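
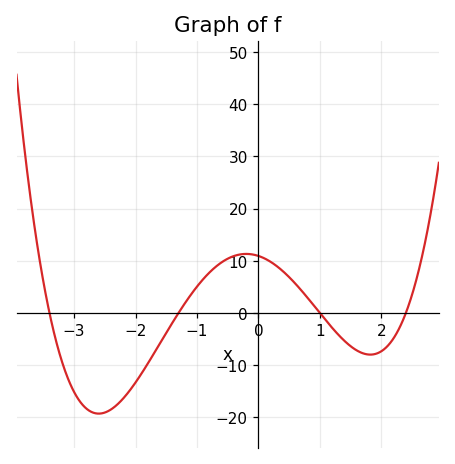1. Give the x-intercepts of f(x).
-3.4, -1.3, 1, 2.4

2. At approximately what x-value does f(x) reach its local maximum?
-0.2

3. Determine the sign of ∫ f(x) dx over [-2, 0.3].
positive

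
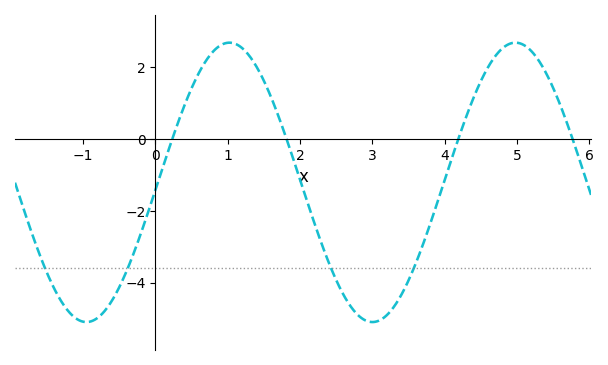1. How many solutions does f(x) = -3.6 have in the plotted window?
4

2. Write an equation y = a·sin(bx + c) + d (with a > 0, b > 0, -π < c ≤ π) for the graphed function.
y = 3.89sin(1.59x - 0.06) - 1.21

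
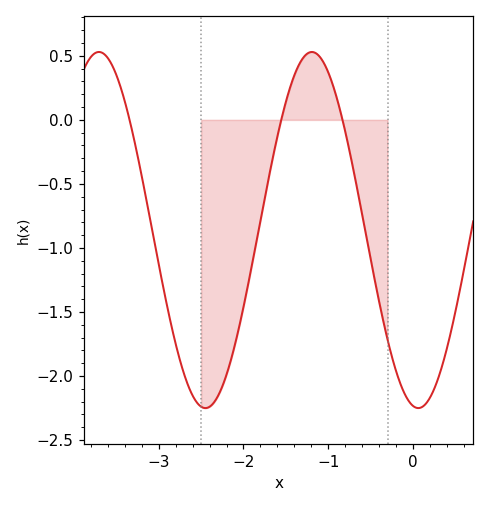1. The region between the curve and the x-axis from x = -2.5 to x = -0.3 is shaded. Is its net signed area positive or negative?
negative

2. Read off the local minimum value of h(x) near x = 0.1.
-2.25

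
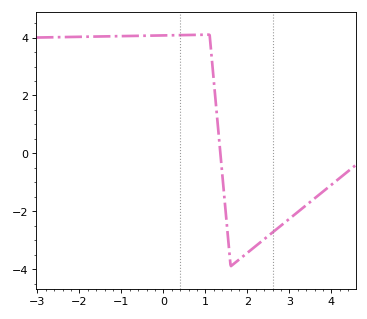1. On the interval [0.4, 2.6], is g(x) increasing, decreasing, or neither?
neither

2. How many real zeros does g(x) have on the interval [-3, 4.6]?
1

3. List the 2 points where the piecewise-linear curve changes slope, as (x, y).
(1.1, 4.1); (1.6, -3.9)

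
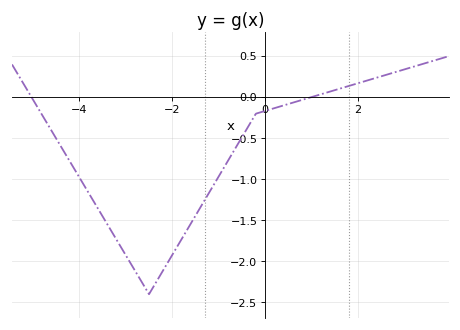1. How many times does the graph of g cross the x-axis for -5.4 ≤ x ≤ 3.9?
2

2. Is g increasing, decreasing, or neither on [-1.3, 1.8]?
increasing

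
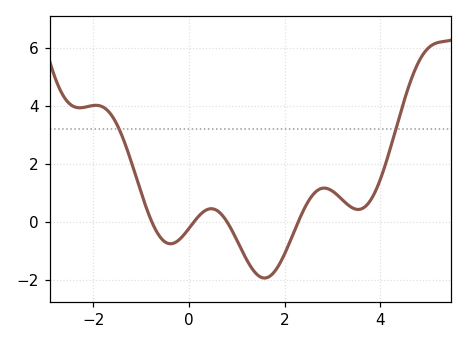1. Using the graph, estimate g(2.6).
0.952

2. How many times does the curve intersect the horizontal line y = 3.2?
2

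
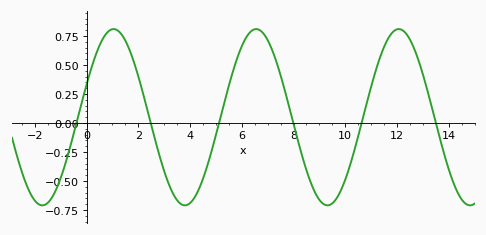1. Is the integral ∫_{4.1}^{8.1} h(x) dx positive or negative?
positive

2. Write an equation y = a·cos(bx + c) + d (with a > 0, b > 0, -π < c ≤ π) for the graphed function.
y = 0.76cos(1.14x - 1.19) + 0.05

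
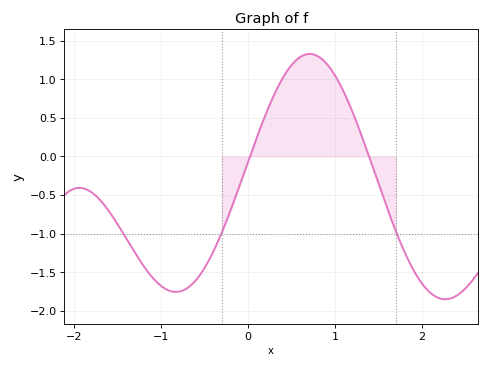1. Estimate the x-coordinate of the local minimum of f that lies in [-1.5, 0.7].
-0.829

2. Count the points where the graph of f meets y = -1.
3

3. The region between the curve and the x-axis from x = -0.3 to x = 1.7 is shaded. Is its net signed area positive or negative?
positive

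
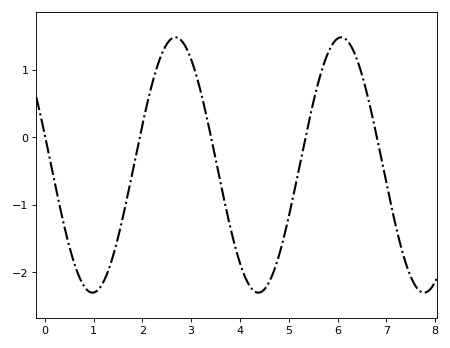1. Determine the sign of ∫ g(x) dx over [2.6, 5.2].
negative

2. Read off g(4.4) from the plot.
-2.3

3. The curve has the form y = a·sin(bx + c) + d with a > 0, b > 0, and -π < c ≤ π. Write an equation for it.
y = 1.89sin(1.85x + 2.9) - 0.41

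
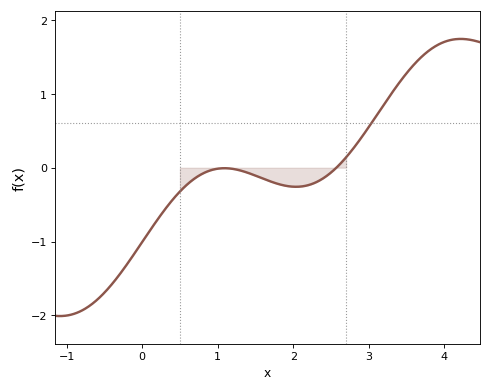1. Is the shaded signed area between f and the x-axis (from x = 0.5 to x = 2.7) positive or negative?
negative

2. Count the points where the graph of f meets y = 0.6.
1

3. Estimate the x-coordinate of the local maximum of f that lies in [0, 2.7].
1.1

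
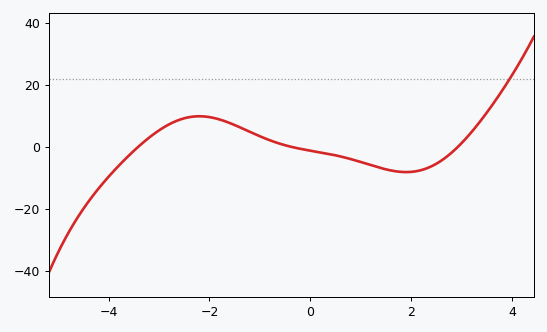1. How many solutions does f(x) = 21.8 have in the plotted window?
1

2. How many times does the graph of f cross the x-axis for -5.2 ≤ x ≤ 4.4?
3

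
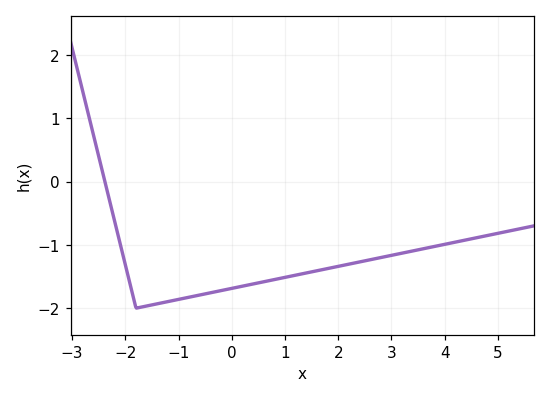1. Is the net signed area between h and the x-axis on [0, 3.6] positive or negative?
negative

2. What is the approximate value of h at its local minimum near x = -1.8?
-2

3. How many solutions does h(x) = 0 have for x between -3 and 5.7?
1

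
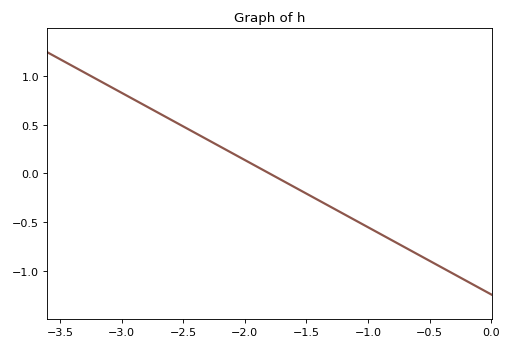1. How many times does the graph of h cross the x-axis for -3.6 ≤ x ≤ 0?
1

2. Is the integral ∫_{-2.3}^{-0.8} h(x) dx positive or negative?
negative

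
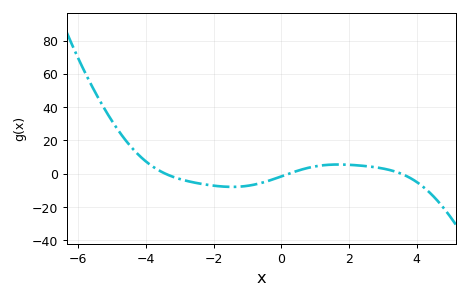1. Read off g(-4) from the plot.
8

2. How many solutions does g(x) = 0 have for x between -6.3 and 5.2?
3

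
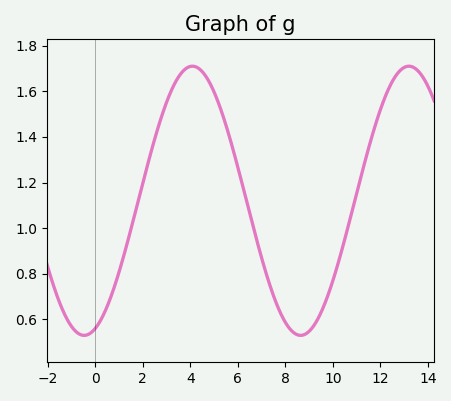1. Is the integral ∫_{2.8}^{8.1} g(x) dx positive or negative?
positive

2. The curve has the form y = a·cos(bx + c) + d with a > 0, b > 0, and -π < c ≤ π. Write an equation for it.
y = 0.59cos(0.69x - 2.82) + 1.12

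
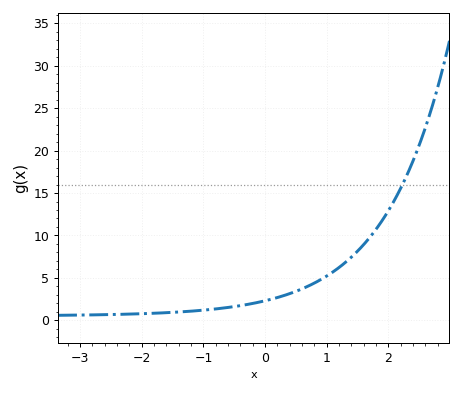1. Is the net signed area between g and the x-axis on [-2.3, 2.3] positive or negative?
positive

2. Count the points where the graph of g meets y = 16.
1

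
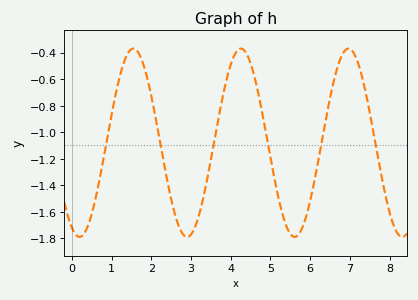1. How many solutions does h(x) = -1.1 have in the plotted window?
6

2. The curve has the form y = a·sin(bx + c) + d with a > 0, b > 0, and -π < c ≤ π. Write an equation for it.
y = 0.71sin(2.32x - 2.02) - 1.08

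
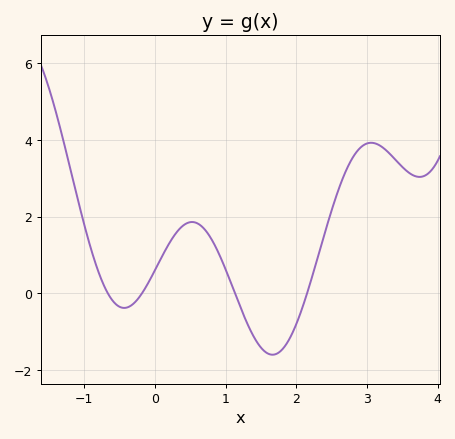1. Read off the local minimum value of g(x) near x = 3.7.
3.03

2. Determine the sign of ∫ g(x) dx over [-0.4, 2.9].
positive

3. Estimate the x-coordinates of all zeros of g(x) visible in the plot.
-0.666, -0.182, 1.13, 2.15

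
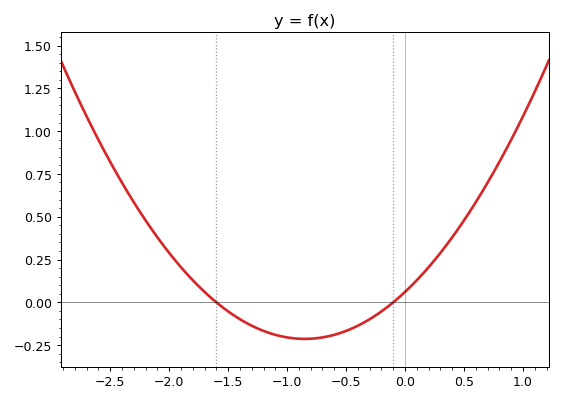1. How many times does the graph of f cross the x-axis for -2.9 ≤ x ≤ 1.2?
2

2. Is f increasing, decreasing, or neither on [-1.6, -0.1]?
neither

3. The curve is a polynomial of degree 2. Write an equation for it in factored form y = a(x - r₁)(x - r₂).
y = 0.38(x + 1.6)(x + 0.1)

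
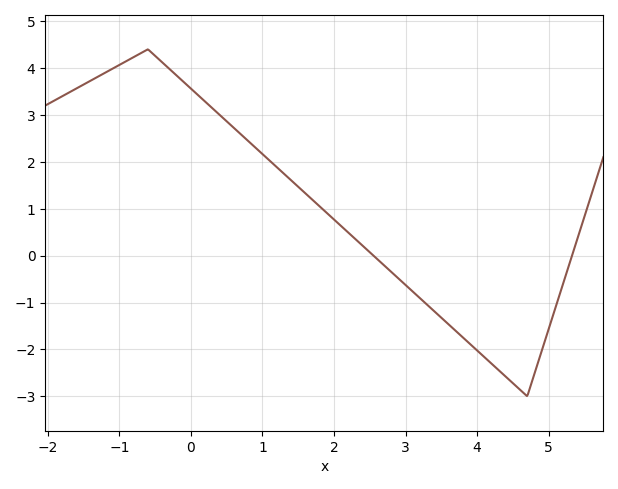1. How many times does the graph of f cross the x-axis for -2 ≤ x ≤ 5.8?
2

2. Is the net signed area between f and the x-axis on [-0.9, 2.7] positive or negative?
positive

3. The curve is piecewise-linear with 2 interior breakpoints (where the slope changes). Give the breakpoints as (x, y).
(-0.6, 4.4); (4.7, -3)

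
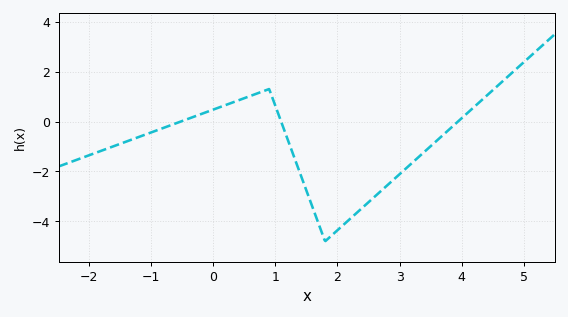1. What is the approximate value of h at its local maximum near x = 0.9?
1.2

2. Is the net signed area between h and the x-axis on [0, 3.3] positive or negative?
negative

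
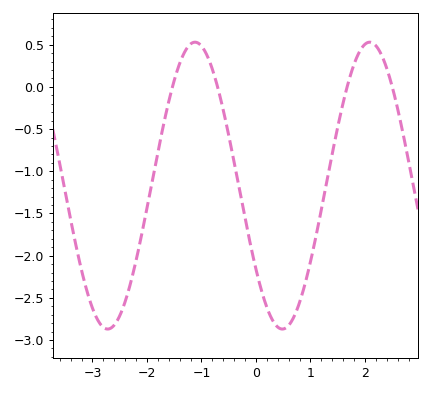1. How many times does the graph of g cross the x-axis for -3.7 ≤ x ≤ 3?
4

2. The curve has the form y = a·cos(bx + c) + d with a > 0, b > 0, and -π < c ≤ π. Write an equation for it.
y = 1.7cos(1.96x + 2.19) - 1.17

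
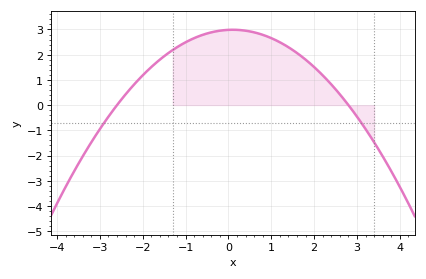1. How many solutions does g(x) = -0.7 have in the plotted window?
2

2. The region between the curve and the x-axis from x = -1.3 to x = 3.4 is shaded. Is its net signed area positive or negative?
positive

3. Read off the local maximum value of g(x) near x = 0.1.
3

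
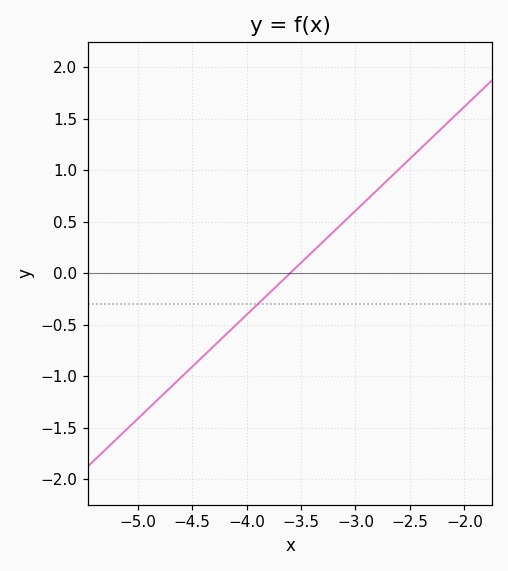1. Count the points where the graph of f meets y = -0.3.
1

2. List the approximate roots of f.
-3.6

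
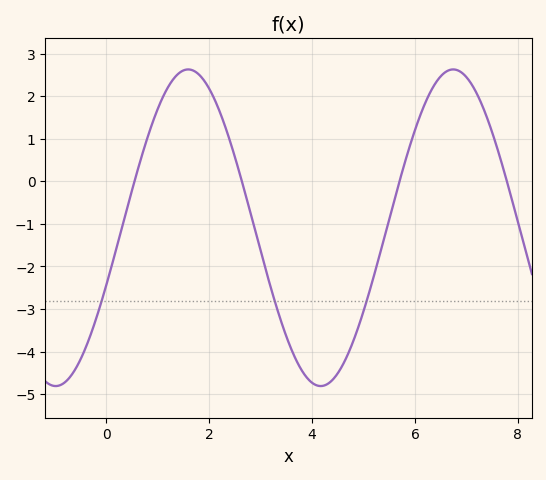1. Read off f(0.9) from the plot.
1.38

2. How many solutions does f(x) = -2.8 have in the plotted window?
3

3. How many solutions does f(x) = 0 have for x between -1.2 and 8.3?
4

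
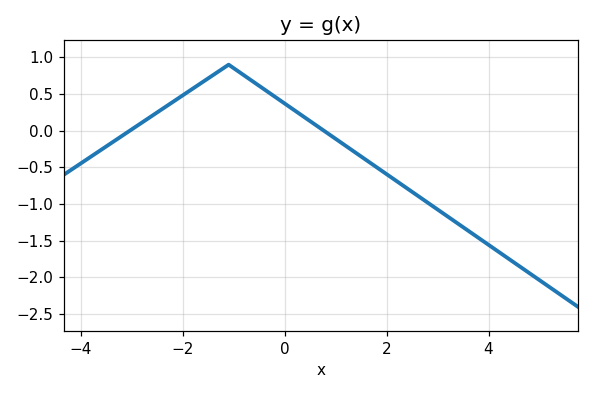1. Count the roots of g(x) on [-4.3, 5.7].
2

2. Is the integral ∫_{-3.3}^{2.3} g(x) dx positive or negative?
positive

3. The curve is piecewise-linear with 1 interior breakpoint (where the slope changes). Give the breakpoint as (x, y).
(-1.1, 0.9)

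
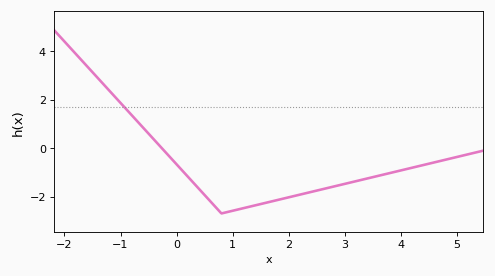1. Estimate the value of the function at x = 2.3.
-1.8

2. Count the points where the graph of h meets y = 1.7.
1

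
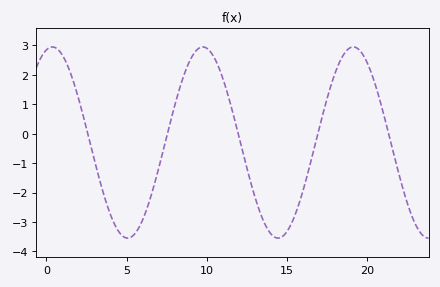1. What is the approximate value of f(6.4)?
-2.33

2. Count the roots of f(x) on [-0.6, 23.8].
5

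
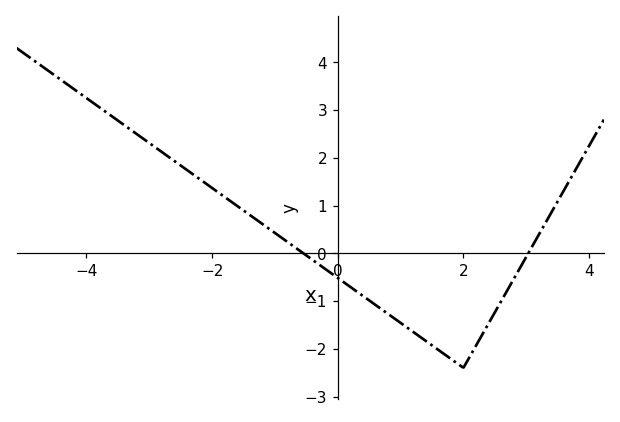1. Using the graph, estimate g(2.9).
-0.3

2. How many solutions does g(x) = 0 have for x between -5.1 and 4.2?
2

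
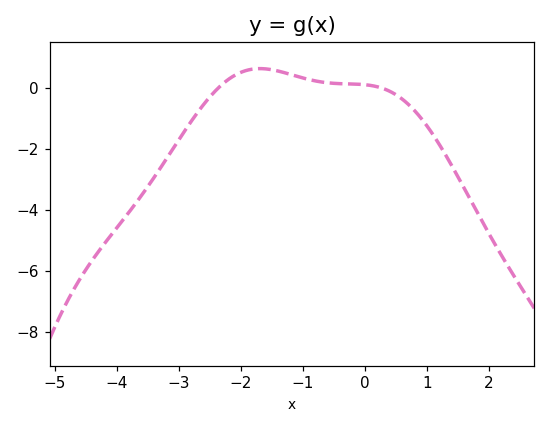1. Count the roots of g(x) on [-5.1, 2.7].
2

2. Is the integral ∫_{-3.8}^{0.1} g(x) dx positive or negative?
negative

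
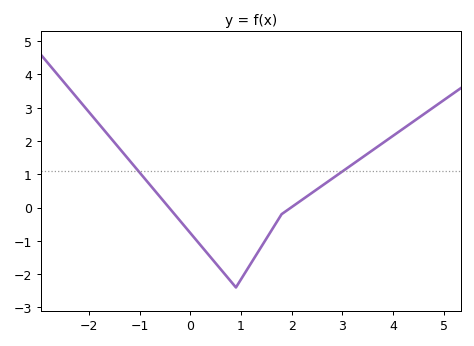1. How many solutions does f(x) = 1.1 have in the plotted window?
2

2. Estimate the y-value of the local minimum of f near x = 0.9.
-2.4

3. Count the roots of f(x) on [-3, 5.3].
2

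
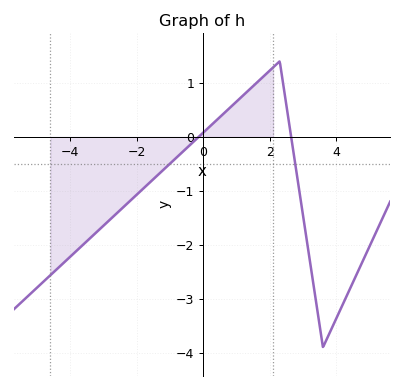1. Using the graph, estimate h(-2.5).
-1.36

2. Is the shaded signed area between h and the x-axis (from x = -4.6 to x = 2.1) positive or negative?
negative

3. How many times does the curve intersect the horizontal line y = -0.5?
2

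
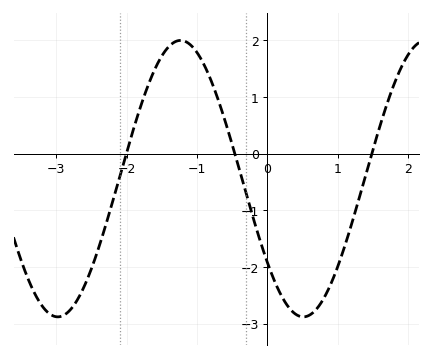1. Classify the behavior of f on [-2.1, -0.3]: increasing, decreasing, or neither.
neither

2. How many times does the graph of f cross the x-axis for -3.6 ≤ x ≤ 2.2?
3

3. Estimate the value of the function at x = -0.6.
0.574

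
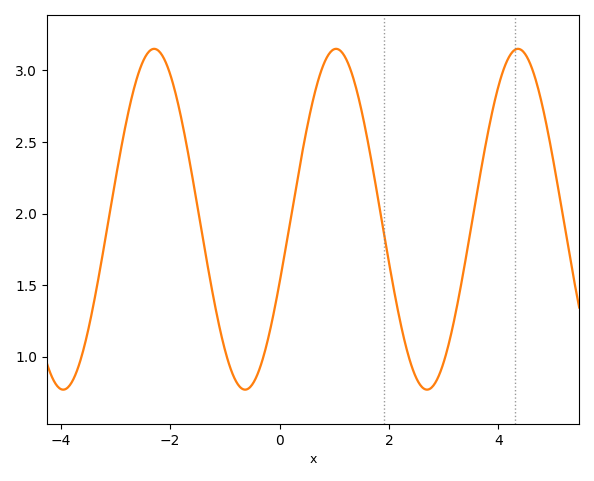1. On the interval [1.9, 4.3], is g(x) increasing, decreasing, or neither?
neither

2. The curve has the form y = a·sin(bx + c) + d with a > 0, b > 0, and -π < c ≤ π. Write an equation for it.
y = 1.19sin(1.89x - 0.38) + 1.96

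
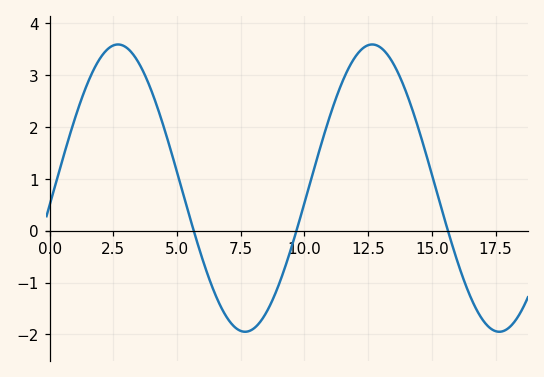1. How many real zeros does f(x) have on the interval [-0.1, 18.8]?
3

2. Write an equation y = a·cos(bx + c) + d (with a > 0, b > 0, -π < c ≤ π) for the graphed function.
y = 2.77cos(0.63x - 1.7) + 0.82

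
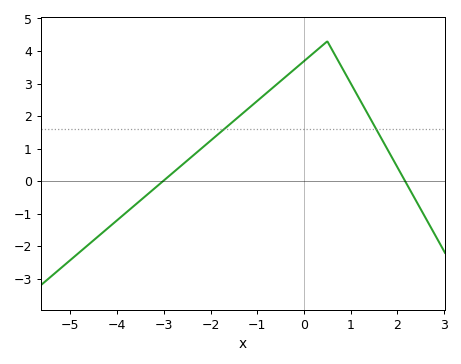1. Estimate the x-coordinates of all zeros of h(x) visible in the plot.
-3, 2.2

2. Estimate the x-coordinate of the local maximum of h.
0.4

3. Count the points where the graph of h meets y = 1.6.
2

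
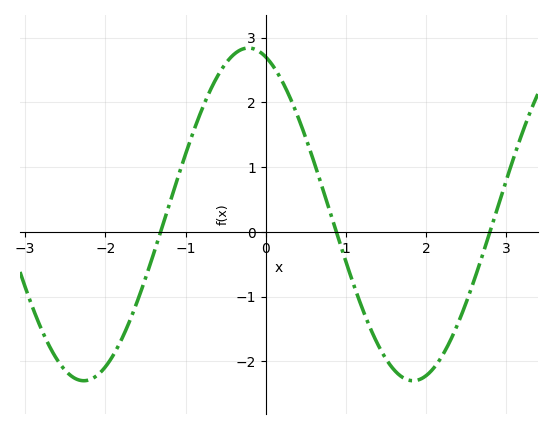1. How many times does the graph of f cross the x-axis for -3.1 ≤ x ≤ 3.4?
3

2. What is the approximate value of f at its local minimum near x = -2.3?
-2.3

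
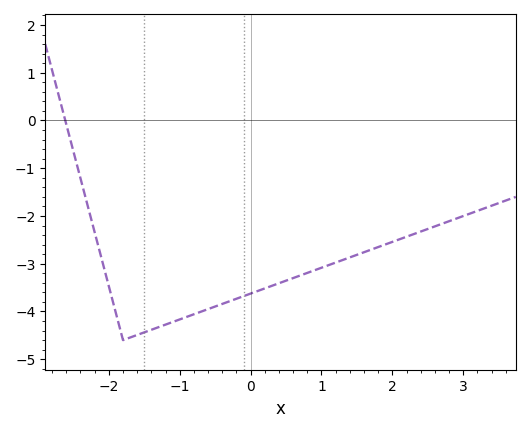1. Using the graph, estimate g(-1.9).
-4.03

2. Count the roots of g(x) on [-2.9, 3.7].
1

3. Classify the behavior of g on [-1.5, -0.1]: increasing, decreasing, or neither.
increasing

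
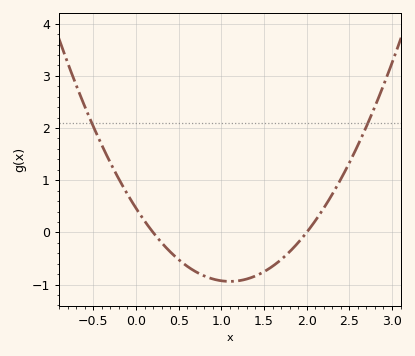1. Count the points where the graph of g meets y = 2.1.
2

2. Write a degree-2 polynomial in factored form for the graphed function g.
y = 1.16(x - 0.2)(x - 2)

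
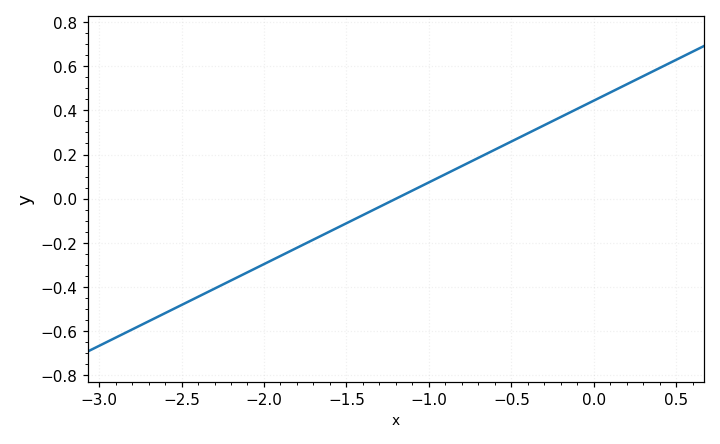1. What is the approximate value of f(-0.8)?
0.14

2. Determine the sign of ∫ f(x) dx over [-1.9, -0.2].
positive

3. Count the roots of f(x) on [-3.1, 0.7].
1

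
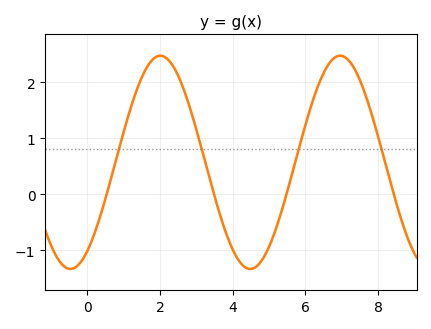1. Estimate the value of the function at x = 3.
1.15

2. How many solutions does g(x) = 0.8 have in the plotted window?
4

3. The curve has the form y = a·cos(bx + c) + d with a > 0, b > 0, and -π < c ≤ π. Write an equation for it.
y = 1.9cos(1.27x - 2.55) + 0.57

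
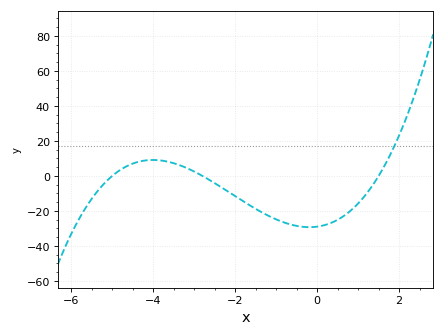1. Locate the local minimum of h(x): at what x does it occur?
-0.2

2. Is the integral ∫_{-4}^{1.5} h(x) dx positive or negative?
negative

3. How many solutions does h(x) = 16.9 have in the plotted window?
1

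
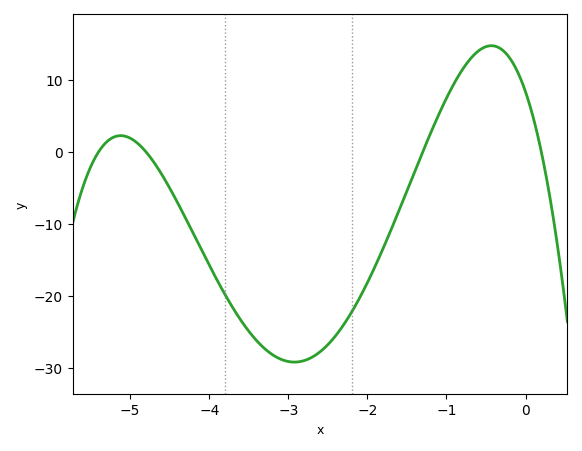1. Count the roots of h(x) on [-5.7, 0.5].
4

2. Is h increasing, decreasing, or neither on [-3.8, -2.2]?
neither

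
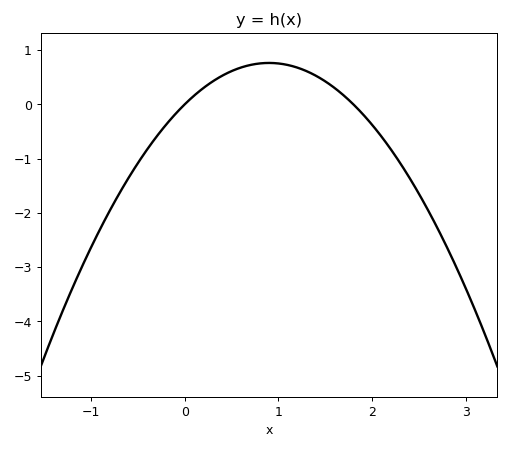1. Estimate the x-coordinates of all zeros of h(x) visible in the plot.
0, 1.8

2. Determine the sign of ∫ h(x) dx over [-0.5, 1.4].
positive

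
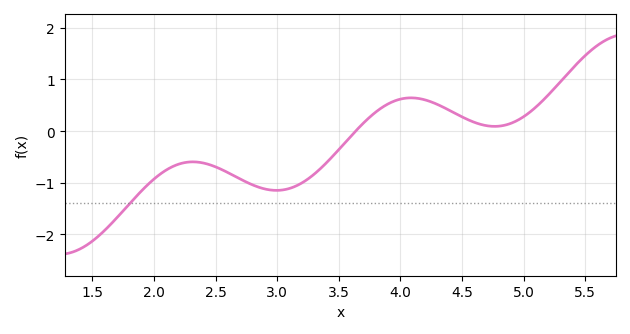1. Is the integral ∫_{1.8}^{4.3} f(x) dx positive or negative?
negative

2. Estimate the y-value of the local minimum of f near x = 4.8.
0.1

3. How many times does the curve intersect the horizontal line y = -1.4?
1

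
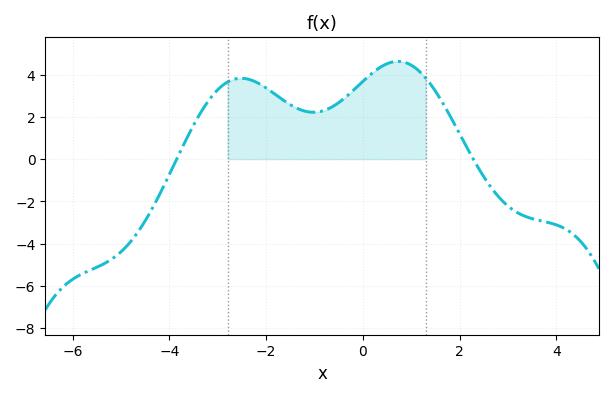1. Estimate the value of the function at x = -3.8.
0.248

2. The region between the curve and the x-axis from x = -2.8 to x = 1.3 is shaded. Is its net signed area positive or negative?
positive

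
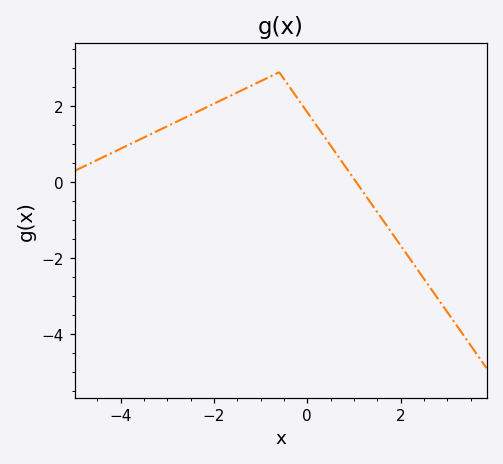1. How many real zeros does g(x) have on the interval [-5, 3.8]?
1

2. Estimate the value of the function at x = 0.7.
0.6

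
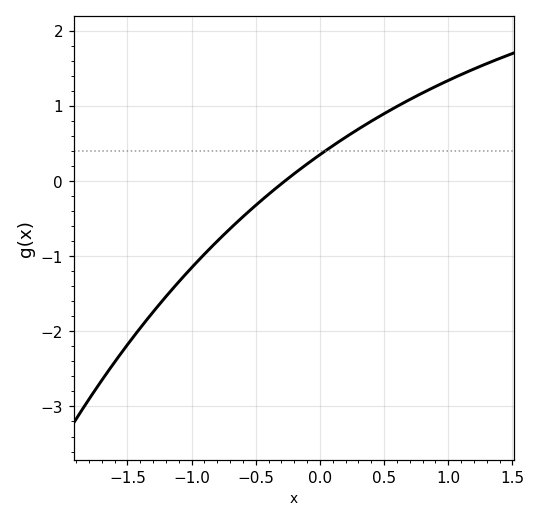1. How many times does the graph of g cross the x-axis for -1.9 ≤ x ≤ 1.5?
1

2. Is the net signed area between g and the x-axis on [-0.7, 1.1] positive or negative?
positive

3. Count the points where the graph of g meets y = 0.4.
1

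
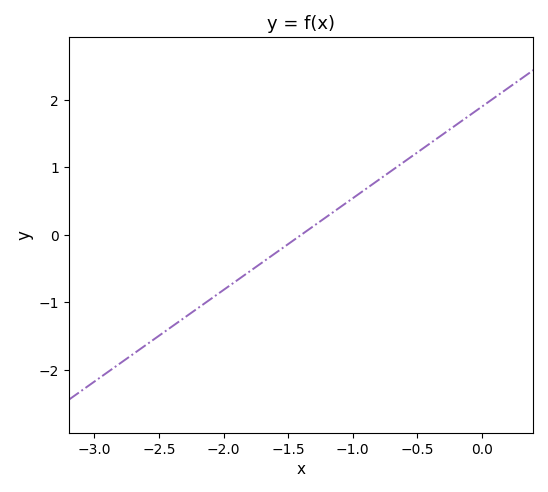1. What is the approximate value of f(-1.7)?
-0.4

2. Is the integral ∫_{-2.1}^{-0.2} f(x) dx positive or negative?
positive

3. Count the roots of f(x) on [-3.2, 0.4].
1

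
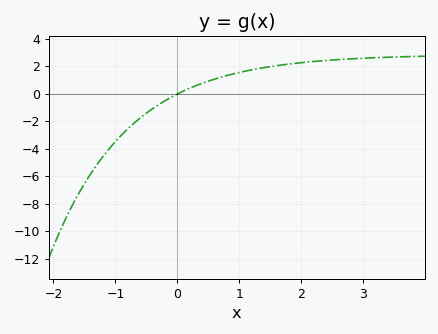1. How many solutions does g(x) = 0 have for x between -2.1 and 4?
1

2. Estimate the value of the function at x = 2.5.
2.45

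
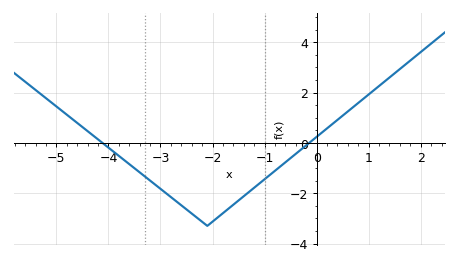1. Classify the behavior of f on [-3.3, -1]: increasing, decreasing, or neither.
neither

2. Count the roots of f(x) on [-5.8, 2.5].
2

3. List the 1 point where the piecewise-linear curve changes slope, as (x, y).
(-2.1, -3.3)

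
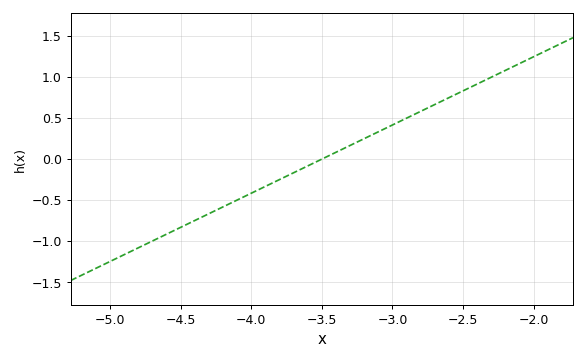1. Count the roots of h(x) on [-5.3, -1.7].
1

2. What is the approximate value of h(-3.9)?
-0.332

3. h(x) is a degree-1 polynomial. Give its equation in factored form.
y = 0.83(x + 3.5)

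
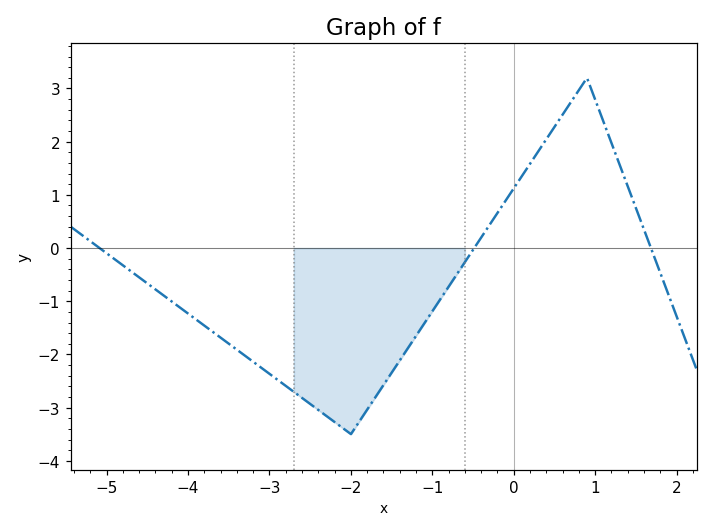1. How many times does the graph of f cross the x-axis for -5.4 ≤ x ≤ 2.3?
3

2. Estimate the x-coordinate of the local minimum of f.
-2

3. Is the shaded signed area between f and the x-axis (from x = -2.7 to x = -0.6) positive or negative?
negative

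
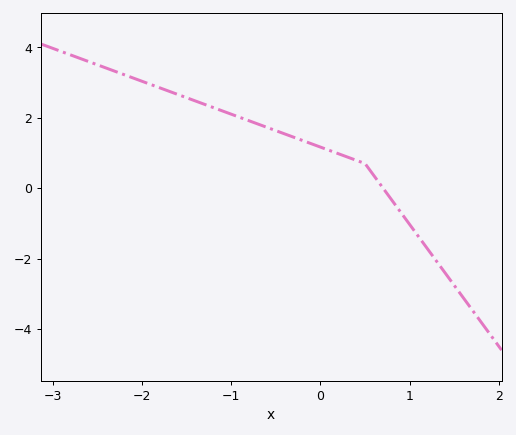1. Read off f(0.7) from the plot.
0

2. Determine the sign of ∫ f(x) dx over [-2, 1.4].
positive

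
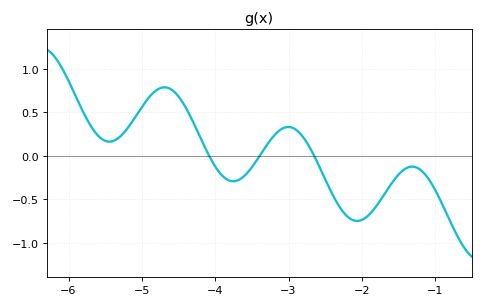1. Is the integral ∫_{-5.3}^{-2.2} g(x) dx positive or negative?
positive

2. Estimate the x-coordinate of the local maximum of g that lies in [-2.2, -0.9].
-1.3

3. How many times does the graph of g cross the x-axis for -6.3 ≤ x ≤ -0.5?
3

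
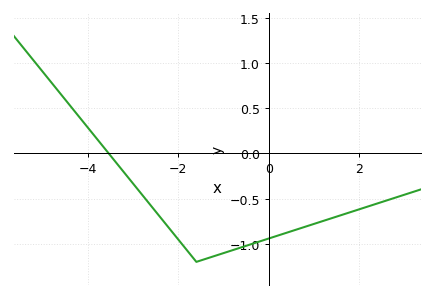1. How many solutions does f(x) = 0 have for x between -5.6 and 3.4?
1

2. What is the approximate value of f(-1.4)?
-1.15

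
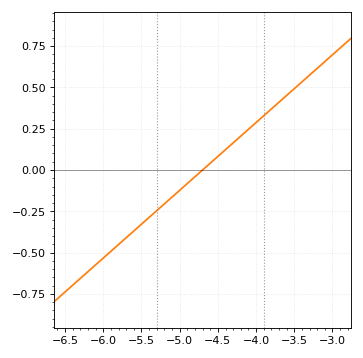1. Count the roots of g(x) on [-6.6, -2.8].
1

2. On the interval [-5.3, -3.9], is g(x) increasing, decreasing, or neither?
increasing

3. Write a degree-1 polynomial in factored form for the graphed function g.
y = 0.41(x + 4.7)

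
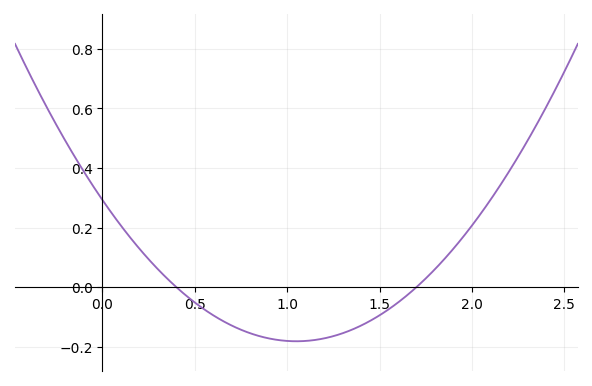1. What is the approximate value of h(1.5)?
-0.095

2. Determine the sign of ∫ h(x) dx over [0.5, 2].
negative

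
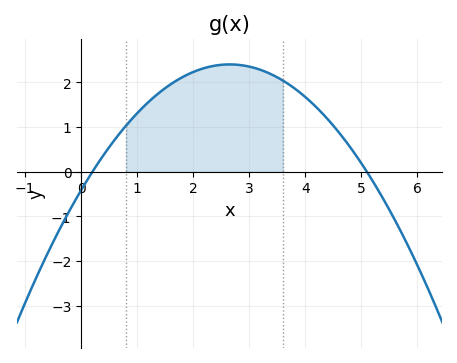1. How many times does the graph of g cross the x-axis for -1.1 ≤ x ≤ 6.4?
2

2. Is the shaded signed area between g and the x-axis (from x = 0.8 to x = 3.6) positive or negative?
positive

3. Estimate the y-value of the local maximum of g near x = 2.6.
2.4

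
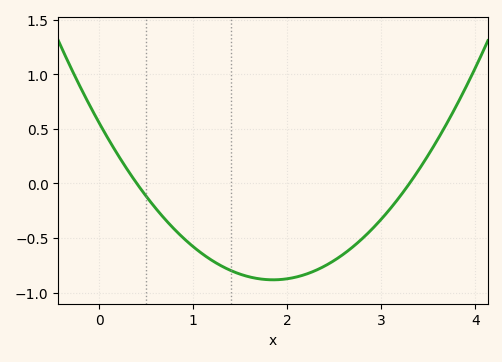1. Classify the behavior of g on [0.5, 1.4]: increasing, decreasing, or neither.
decreasing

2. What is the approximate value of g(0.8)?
-0.42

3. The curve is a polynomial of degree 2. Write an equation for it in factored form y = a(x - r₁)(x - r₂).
y = 0.42(x - 0.4)(x - 3.3)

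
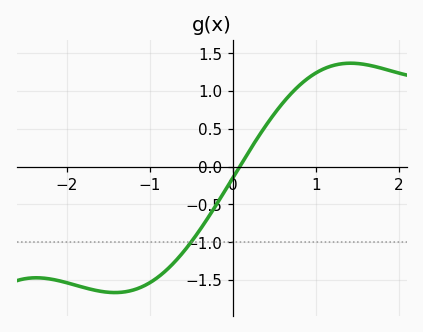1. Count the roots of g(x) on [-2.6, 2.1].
1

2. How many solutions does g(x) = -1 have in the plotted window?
1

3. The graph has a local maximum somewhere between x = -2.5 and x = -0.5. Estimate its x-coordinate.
-2.37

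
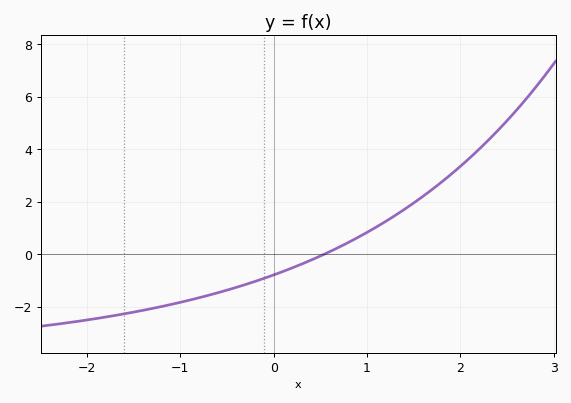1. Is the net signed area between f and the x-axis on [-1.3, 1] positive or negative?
negative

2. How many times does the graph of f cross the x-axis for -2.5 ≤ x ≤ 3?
1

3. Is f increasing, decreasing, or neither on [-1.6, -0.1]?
increasing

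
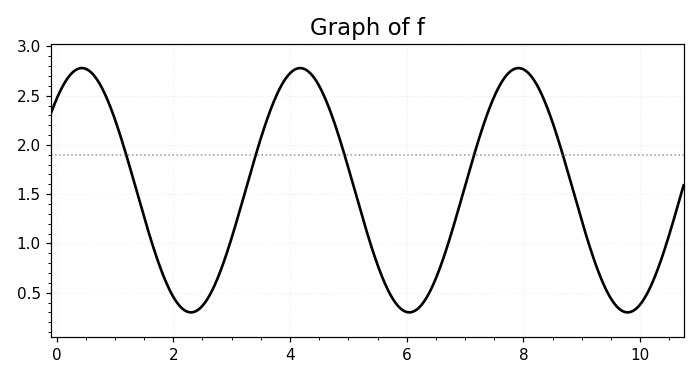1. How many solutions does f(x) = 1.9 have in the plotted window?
5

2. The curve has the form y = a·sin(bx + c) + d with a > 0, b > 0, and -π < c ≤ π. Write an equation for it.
y = 1.24sin(1.68x + 0.842) + 1.54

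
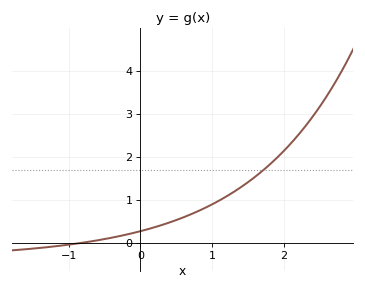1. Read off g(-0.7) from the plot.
0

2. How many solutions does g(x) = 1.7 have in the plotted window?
1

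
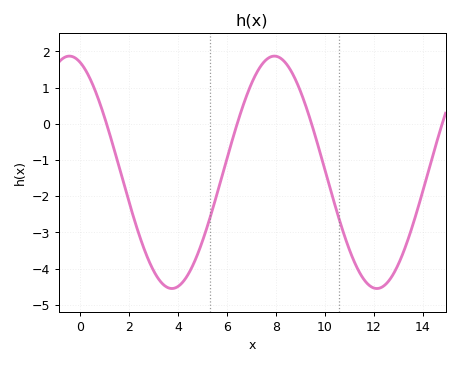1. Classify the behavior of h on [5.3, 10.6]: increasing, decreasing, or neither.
neither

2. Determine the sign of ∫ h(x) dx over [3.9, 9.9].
negative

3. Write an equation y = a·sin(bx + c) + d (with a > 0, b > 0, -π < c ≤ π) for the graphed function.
y = 3.21sin(0.75x + 1.9) - 1.34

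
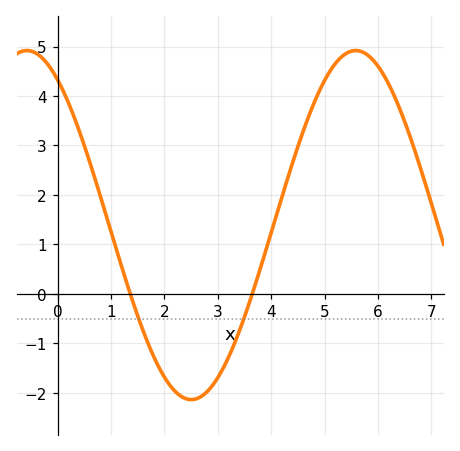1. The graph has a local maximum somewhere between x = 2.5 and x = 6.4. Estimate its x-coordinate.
5.6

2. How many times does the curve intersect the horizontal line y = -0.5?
2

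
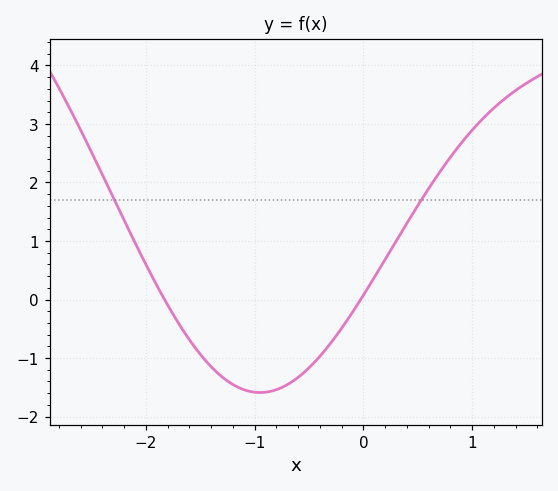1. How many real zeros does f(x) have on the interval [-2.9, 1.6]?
2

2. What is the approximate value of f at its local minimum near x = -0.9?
-1.6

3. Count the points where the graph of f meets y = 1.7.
2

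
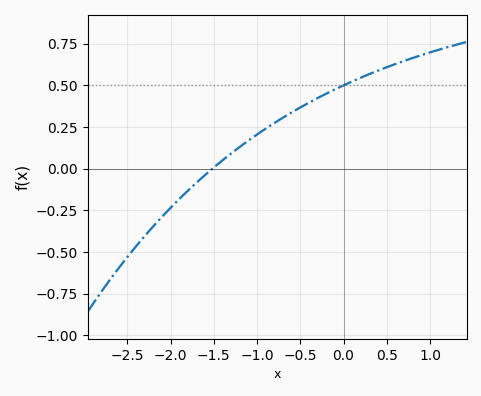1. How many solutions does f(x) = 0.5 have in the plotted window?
1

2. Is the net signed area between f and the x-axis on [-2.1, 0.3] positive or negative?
positive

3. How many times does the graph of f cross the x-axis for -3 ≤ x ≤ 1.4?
1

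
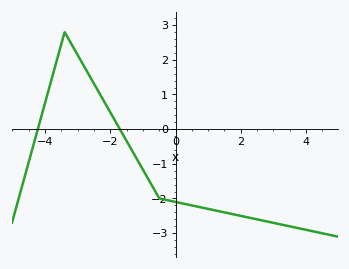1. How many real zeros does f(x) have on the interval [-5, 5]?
2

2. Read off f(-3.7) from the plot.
1.8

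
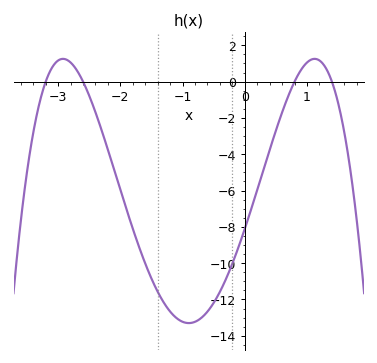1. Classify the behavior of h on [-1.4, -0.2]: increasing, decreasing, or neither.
neither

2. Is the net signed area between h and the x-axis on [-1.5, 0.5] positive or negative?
negative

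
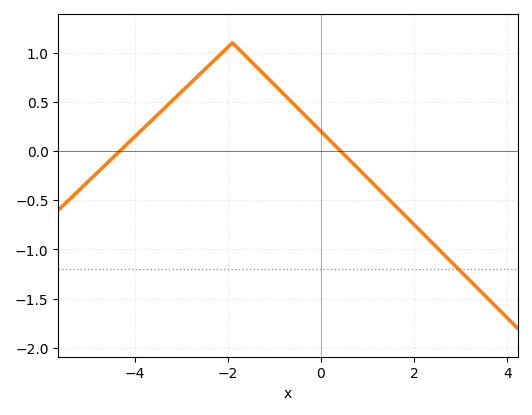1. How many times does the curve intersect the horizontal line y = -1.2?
1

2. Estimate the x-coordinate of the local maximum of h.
-2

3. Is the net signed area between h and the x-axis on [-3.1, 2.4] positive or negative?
positive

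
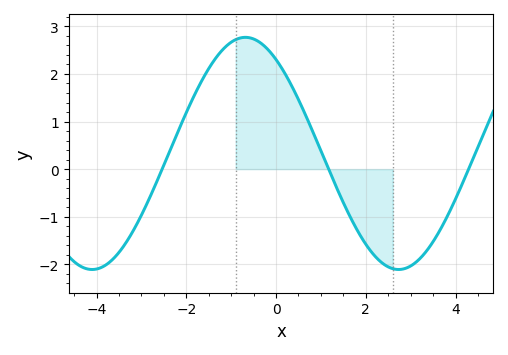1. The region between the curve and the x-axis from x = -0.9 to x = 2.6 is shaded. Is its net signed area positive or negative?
positive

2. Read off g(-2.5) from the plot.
0.1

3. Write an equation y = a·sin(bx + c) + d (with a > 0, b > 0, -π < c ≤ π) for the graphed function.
y = 2.44sin(0.92x + 2.2) + 0.33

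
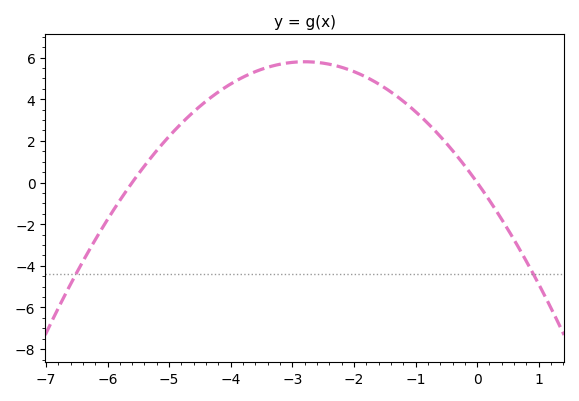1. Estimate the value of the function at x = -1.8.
5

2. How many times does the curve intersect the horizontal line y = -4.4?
2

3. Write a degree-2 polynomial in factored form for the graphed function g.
y = -0.74(x + 5.6)(x - 0)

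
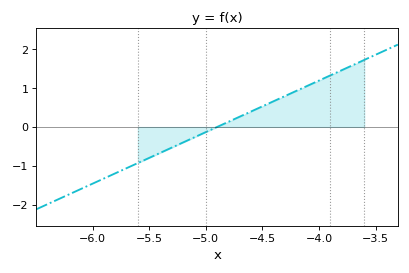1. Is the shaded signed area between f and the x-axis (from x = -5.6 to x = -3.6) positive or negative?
positive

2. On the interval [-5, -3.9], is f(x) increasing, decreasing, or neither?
increasing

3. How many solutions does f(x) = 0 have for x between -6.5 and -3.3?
1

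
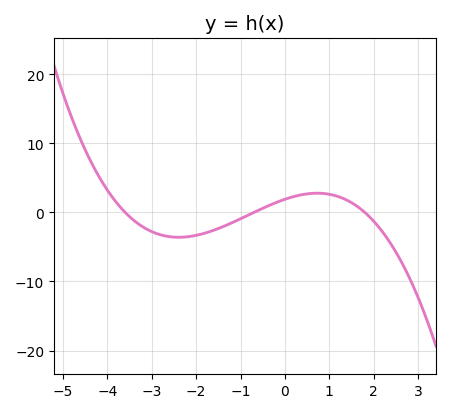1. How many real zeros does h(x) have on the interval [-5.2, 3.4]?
3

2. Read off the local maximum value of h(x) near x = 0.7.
3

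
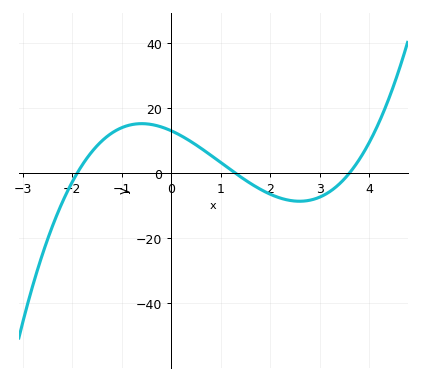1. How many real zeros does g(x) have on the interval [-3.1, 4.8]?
3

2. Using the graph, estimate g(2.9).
-7.9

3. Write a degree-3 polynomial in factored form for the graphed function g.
y = 1.47(x + 1.9)(x - 1.3)(x - 3.6)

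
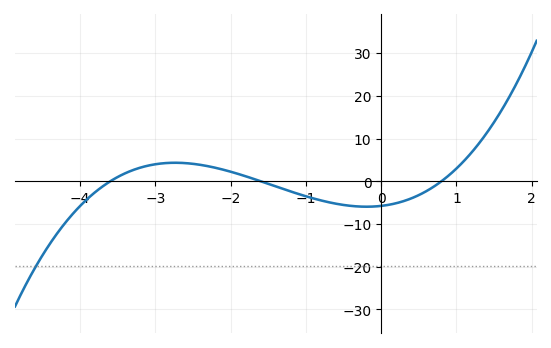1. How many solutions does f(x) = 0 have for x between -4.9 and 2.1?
3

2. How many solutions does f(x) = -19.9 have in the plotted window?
1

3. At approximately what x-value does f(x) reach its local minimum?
-0.2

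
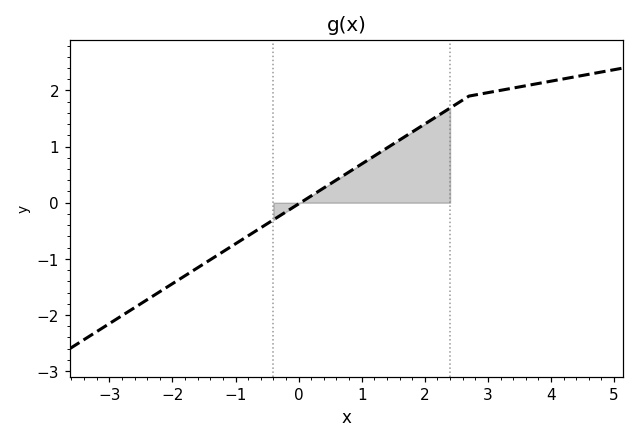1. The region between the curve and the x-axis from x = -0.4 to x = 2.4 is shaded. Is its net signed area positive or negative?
positive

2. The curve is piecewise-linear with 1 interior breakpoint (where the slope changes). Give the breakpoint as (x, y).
(2.7, 1.9)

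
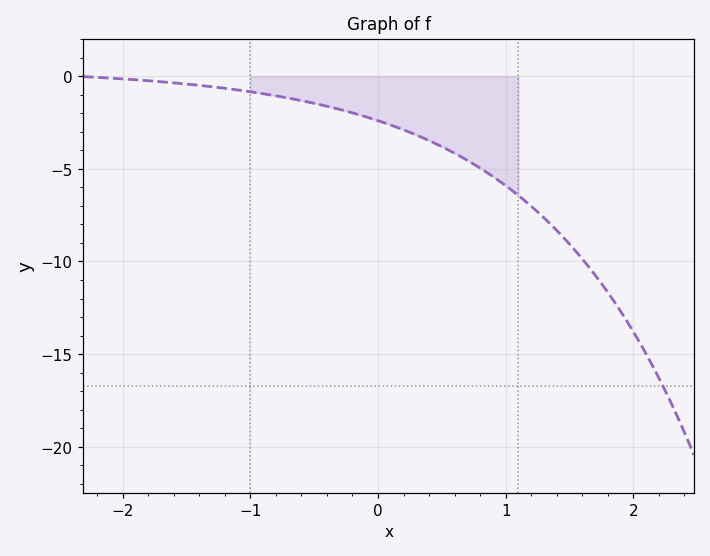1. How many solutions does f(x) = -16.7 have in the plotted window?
1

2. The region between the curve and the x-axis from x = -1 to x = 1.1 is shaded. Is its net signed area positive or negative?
negative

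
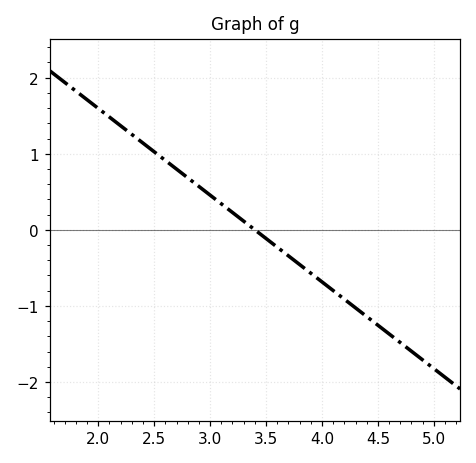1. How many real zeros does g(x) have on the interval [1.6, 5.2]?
1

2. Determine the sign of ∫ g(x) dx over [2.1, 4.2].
positive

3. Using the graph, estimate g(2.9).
0.6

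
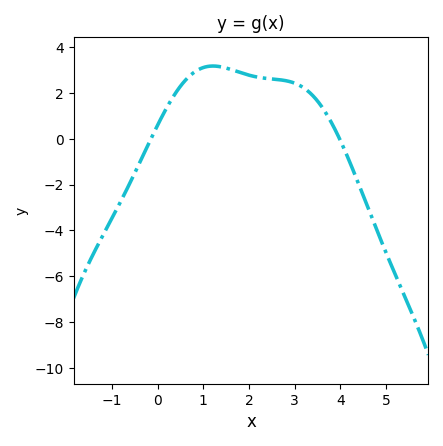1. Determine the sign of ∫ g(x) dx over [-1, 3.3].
positive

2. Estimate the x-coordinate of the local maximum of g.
1.21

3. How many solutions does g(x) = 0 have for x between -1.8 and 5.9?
2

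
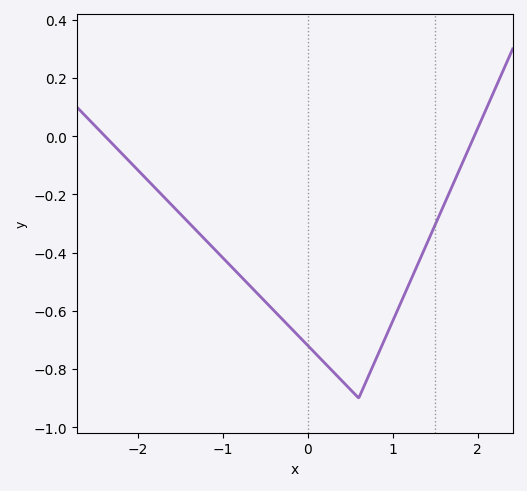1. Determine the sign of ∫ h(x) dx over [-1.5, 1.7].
negative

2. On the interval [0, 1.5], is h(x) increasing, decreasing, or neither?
neither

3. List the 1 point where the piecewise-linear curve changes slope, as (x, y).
(0.6, -0.9)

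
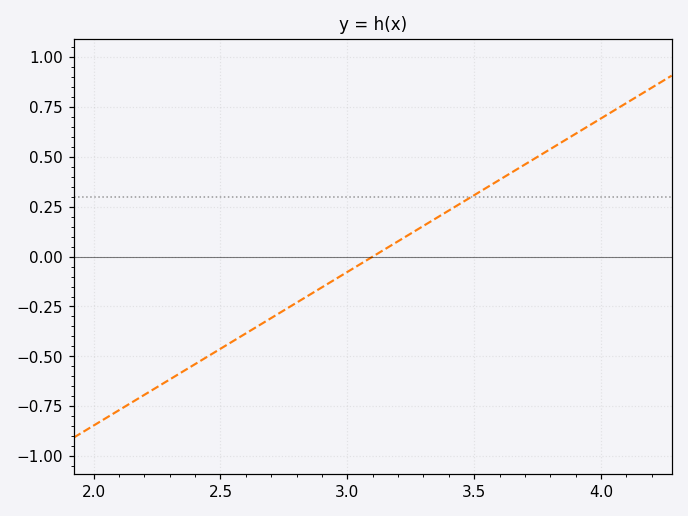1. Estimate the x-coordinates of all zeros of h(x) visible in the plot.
3.1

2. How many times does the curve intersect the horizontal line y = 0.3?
1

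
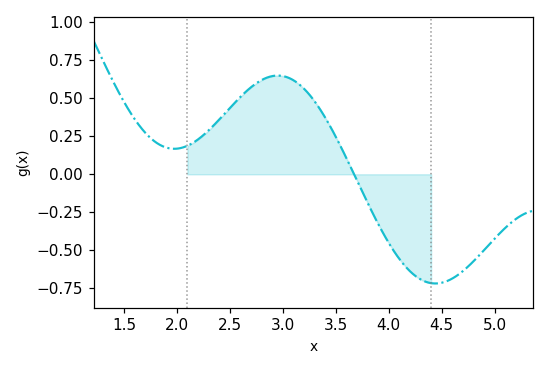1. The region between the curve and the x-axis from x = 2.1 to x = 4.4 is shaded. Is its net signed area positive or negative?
positive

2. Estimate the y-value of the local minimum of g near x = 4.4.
-0.72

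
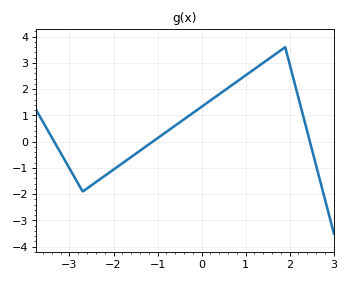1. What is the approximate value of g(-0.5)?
0.73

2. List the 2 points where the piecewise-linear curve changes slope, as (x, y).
(-2.7, -1.9); (1.9, 3.6)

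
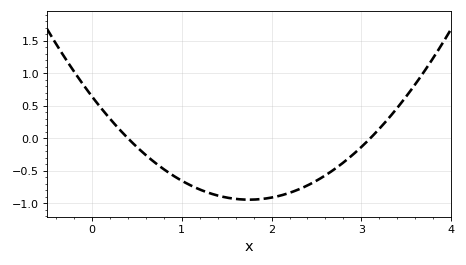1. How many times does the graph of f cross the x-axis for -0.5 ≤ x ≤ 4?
2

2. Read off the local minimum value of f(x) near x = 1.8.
-0.95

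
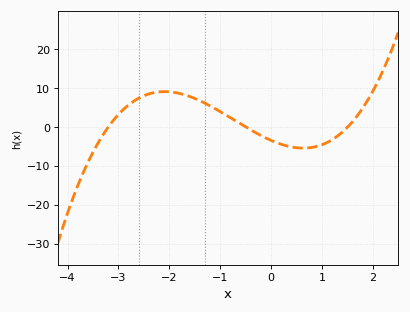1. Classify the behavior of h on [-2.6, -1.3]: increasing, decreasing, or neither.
neither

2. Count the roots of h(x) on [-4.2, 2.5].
3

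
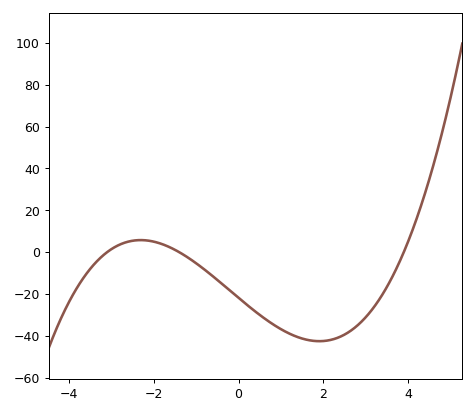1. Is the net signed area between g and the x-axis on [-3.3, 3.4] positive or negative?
negative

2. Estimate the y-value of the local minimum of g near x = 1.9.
-42.6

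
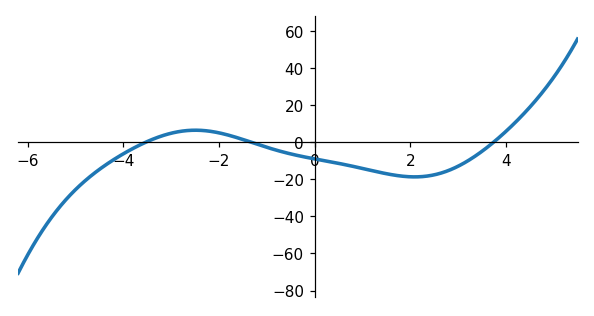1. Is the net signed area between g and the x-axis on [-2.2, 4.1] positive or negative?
negative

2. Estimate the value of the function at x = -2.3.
6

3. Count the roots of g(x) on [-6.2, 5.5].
3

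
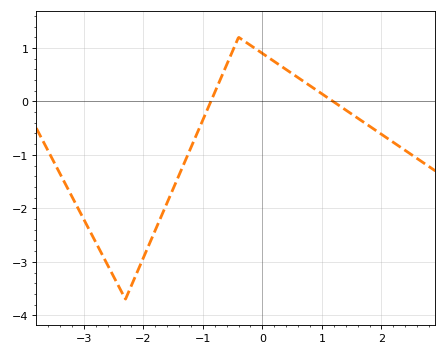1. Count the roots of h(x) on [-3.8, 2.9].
2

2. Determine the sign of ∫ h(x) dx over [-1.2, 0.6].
positive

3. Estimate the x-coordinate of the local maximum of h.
-0.4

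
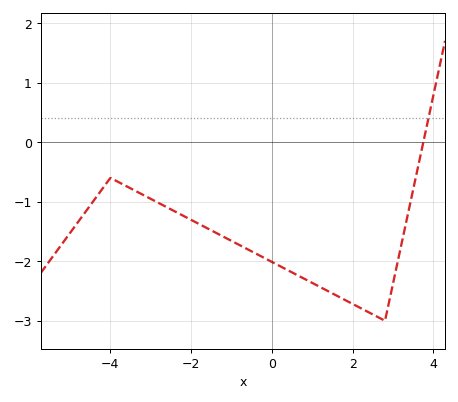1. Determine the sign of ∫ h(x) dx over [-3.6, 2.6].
negative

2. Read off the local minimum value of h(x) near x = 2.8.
-3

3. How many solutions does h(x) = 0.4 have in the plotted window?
1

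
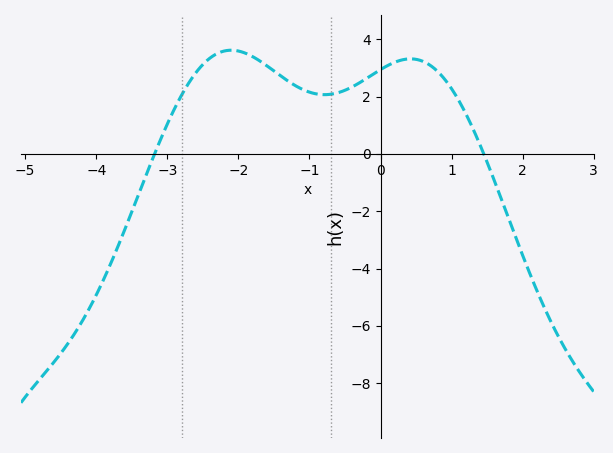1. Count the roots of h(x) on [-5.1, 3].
2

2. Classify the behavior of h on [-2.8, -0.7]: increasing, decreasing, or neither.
neither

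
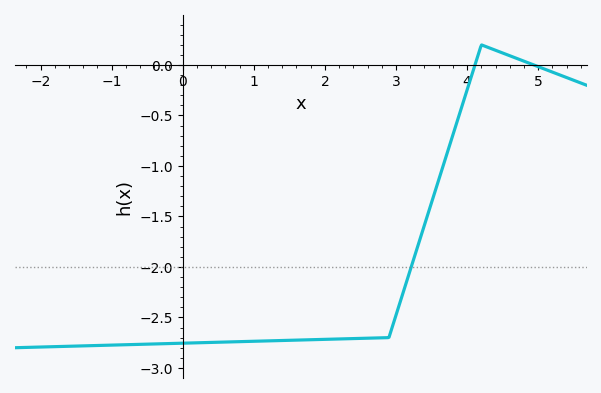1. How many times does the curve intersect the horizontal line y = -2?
1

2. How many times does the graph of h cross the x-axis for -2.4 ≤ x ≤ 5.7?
2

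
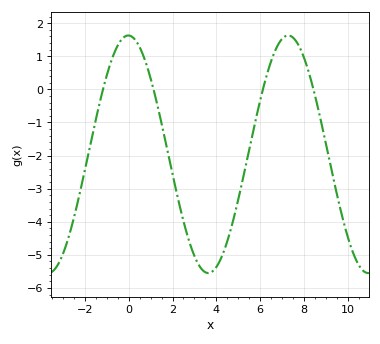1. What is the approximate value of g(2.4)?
-3.7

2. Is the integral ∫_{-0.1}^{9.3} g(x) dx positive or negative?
negative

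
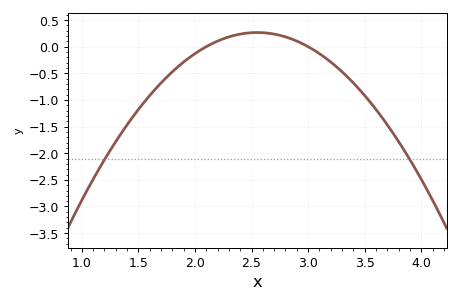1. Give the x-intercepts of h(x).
2.1, 3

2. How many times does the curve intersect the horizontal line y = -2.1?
2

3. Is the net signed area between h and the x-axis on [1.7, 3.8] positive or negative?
negative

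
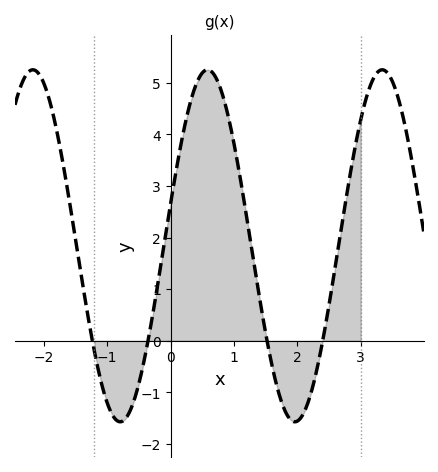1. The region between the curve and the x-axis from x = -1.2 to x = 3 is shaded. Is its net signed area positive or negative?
positive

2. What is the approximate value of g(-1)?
-1.2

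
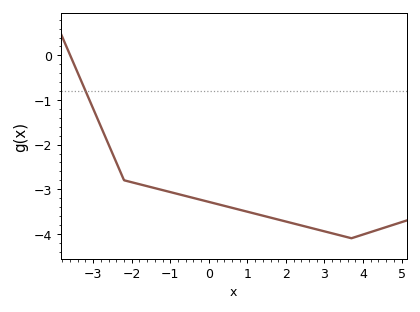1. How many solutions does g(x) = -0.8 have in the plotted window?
1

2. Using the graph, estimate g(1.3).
-3.6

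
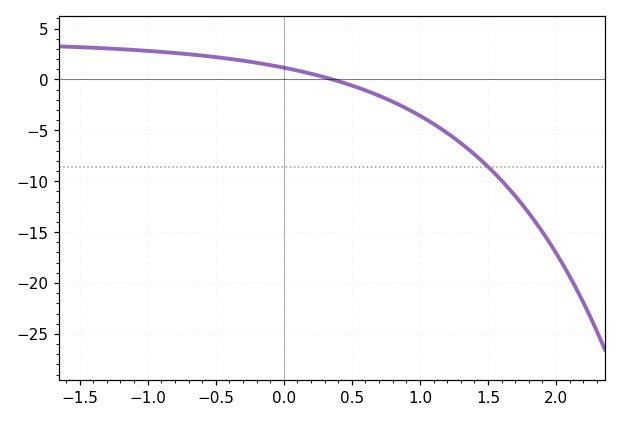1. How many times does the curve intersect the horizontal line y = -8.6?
1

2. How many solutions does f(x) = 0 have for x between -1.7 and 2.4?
1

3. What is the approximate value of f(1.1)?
-4.36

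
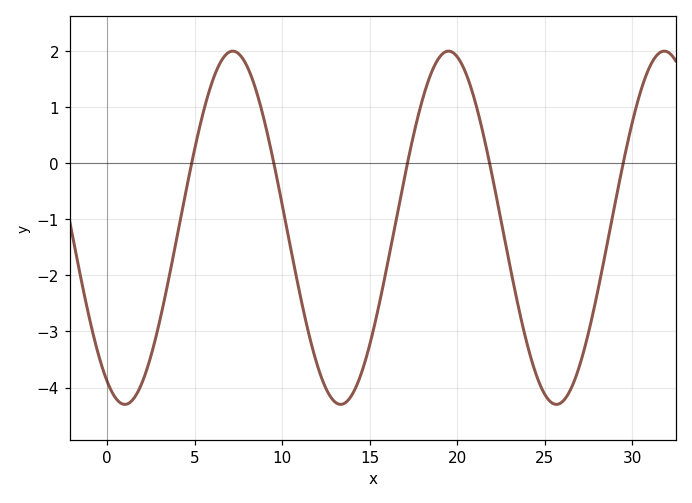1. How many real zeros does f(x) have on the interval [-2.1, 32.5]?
5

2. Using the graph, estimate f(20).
1.9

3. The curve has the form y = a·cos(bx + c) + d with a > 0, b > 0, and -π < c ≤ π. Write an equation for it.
y = 3.15cos(0.51x + 2.6) - 1.15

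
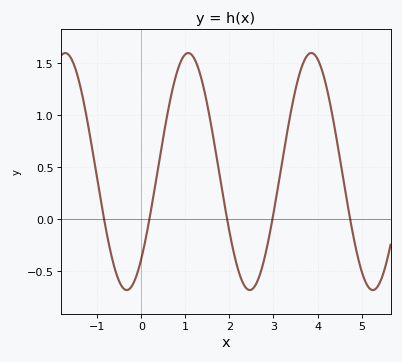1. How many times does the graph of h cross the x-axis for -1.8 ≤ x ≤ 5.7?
5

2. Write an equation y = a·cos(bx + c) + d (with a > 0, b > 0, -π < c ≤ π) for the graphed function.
y = 1.14cos(2.2x - 2.4) + 0.46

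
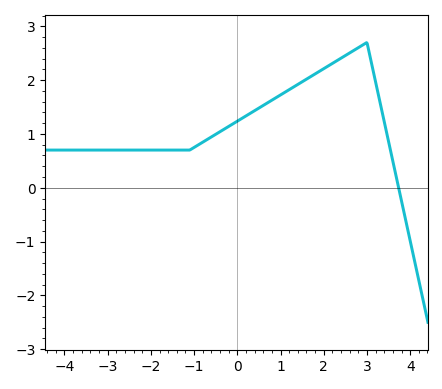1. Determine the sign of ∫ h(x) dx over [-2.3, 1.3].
positive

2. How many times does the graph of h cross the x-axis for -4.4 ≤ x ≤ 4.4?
1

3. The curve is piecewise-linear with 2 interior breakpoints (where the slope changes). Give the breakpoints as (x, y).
(-1.1, 0.7); (3, 2.7)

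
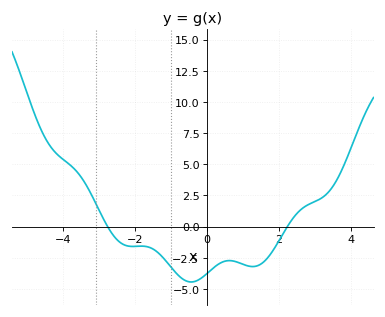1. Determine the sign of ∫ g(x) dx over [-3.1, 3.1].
negative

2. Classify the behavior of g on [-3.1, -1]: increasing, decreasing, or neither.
neither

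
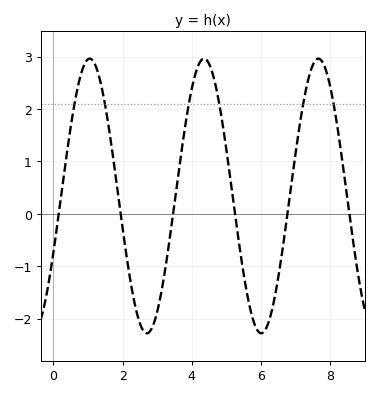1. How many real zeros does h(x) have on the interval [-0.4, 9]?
6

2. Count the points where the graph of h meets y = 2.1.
6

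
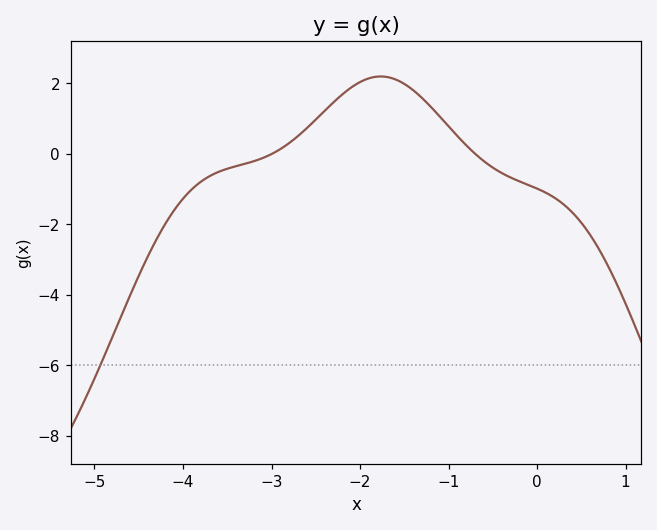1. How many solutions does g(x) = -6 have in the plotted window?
1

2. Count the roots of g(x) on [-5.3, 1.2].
2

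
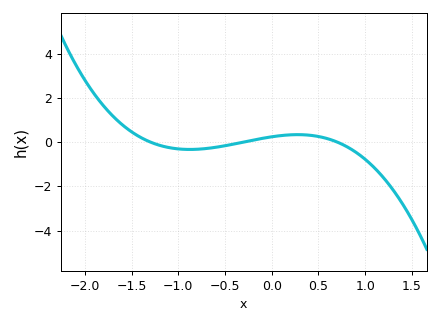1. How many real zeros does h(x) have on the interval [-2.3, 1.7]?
3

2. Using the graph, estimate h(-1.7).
1.2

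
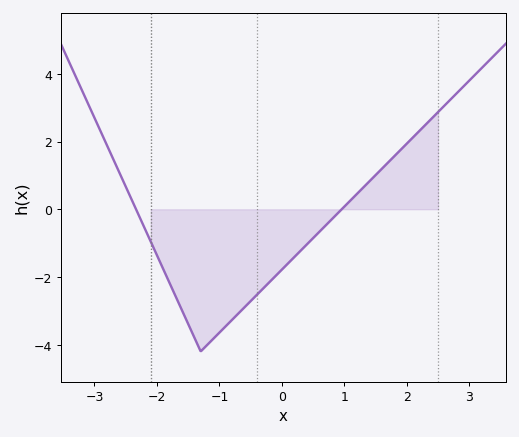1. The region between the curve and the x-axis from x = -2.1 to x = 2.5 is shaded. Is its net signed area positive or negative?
negative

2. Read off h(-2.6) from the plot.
1.08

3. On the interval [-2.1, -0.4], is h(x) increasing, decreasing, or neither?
neither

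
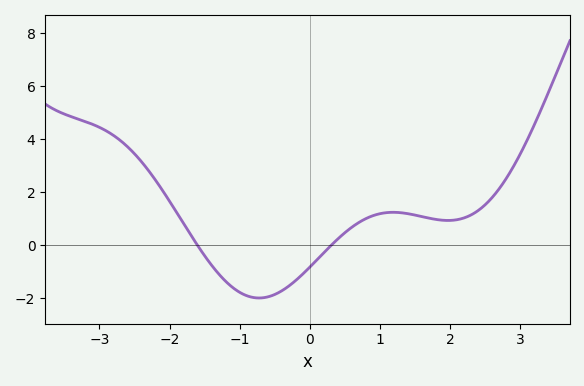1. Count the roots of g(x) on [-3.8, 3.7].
2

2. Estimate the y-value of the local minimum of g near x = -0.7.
-1.98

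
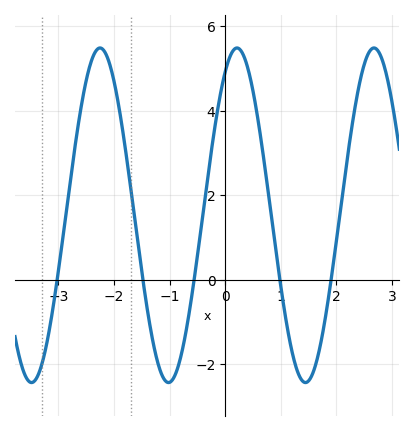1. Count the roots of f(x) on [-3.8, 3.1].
5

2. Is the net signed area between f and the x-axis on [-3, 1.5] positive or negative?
positive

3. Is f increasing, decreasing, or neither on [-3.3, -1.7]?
neither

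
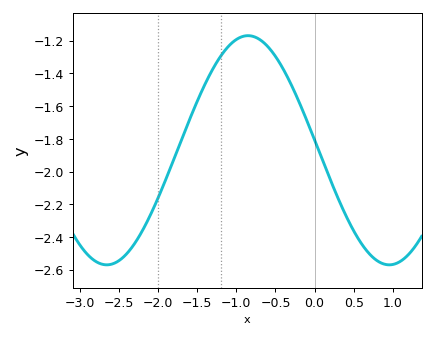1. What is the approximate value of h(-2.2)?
-2.36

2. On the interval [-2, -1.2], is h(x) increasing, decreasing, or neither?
increasing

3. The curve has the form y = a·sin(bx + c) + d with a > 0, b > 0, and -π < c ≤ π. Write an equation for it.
y = 0.7sin(1.7x + 3.1) - 1.87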